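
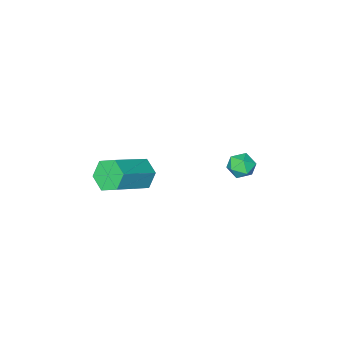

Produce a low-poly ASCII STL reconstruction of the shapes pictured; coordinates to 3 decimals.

solid 
facet normal -0.860 -0.081 -0.503
outer loop
vertex 1.663 1.255 -2.438
vertex 1.25 1.187 -1.721
vertex 1.377 1.935 -2.058
endloop
endfacet
facet normal 0.376 0.568 -0.732
outer loop
vertex 1.663 1.255 -2.438
vertex 1.377 1.935 -2.058
vertex 3.444 1.42 -1.395
endloop
endfacet
facet normal 0.376 0.567 -0.733
outer loop
vertex 3.444 1.42 -1.395
vertex 1.377 1.935 -2.058
vertex 3.158 2.101 -1.015
endloop
endfacet
facet normal 0.860 0.080 0.505
outer loop
vertex 3.444 1.42 -1.395
vertex 3.158 2.101 -1.015
vertex 3.03 1.353 -0.679
endloop
endfacet
facet normal -0.860 -0.081 -0.503
outer loop
vertex 1.377 1.935 -2.058
vertex 1.25 1.187 -1.721
vertex 0.964 1.868 -1.341
endloop
endfacet
facet normal -0.110 0.994 0.030
outer loop
vertex 1.377 1.935 -2.058
vertex 0.964 1.868 -1.341
vertex 3.158 2.101 -1.015
endloop
endfacet
facet normal -0.110 0.993 0.031
outer loop
vertex 3.158 2.101 -1.015
vertex 0.964 1.868 -1.341
vertex 2.745 2.033 -0.299
endloop
endfacet
facet normal 0.860 0.079 0.504
outer loop
vertex 3.158 2.101 -1.015
vertex 2.745 2.033 -0.299
vertex 3.03 1.353 -0.679
endloop
endfacet
facet normal -0.860 -0.080 -0.505
outer loop
vertex 0.964 1.868 -1.341
vertex 1.25 1.187 -1.721
vertex 0.836 1.12 -1.005
endloop
endfacet
facet normal -0.486 0.426 0.763
outer loop
vertex 0.964 1.868 -1.341
vertex 0.836 1.12 -1.005
vertex 2.745 2.033 -0.299
endloop
endfacet
facet normal -0.486 0.427 0.763
outer loop
vertex 2.745 2.033 -0.299
vertex 0.836 1.12 -1.005
vertex 2.617 1.285 0.038
endloop
endfacet
facet normal 0.861 0.079 0.503
outer loop
vertex 2.745 2.033 -0.299
vertex 2.617 1.285 0.038
vertex 3.03 1.353 -0.679
endloop
endfacet
facet normal -0.860 -0.080 -0.505
outer loop
vertex 0.836 1.12 -1.005
vertex 1.25 1.187 -1.721
vertex 1.122 0.439 -1.385
endloop
endfacet
facet normal -0.377 -0.567 0.733
outer loop
vertex 0.836 1.12 -1.005
vertex 1.122 0.439 -1.385
vertex 2.617 1.285 0.038
endloop
endfacet
facet normal -0.376 -0.567 0.732
outer loop
vertex 2.617 1.285 0.038
vertex 1.122 0.439 -1.385
vertex 2.903 0.605 -0.342
endloop
endfacet
facet normal 0.860 0.081 0.503
outer loop
vertex 2.617 1.285 0.038
vertex 2.903 0.605 -0.342
vertex 3.03 1.353 -0.679
endloop
endfacet
facet normal -0.860 -0.079 -0.504
outer loop
vertex 1.122 0.439 -1.385
vertex 1.25 1.187 -1.721
vertex 1.535 0.507 -2.101
endloop
endfacet
facet normal 0.111 -0.993 -0.031
outer loop
vertex 1.122 0.439 -1.385
vertex 1.535 0.507 -2.101
vertex 2.903 0.605 -0.342
endloop
endfacet
facet normal 0.109 -0.994 -0.030
outer loop
vertex 2.903 0.605 -0.342
vertex 1.535 0.507 -2.101
vertex 3.316 0.672 -1.059
endloop
endfacet
facet normal 0.860 0.081 0.503
outer loop
vertex 2.903 0.605 -0.342
vertex 3.316 0.672 -1.059
vertex 3.03 1.353 -0.679
endloop
endfacet
facet normal -0.861 -0.079 -0.503
outer loop
vertex 1.535 0.507 -2.101
vertex 1.25 1.187 -1.721
vertex 1.663 1.255 -2.438
endloop
endfacet
facet normal 0.486 -0.427 -0.763
outer loop
vertex 1.535 0.507 -2.101
vertex 1.663 1.255 -2.438
vertex 3.316 0.672 -1.059
endloop
endfacet
facet normal 0.486 -0.426 -0.763
outer loop
vertex 3.316 0.672 -1.059
vertex 1.663 1.255 -2.438
vertex 3.444 1.42 -1.395
endloop
endfacet
facet normal 0.860 0.080 0.505
outer loop
vertex 3.316 0.672 -1.059
vertex 3.444 1.42 -1.395
vertex 3.03 1.353 -0.679
endloop
endfacet
facet normal -0.048 0.863 0.502
outer loop
vertex -2.687 3.462 -2.375
vertex -3.338 3.301 -2.16
vertex -2.781 3.107 -1.774
endloop
endfacet
facet normal 0.625 0.626 0.467
outer loop
vertex -2.687 3.462 -2.375
vertex -2.781 3.107 -1.774
vertex -2.265 2.921 -2.215
endloop
endfacet
facet normal 0.800 0.558 -0.221
outer loop
vertex -2.687 3.462 -2.375
vertex -2.265 2.921 -2.215
vertex -2.502 3.0 -2.873
endloop
endfacet
facet normal 0.235 0.755 -0.613
outer loop
vertex -2.687 3.462 -2.375
vertex -2.502 3.0 -2.873
vertex -3.165 3.234 -2.839
endloop
endfacet
facet normal -0.288 0.943 -0.166
outer loop
vertex -2.687 3.462 -2.375
vertex -3.165 3.234 -2.839
vertex -3.338 3.301 -2.16
endloop
endfacet
facet normal 0.645 -0.023 0.764
outer loop
vertex -2.265 2.921 -2.215
vertex -2.781 3.107 -1.774
vertex -2.655 2.426 -1.901
endloop
endfacet
facet normal -0.443 0.361 0.821
outer loop
vertex -2.781 3.107 -1.774
vertex -3.338 3.301 -2.16
vertex -3.318 2.66 -1.867
endloop
endfacet
facet normal -0.832 0.490 -0.260
outer loop
vertex -3.338 3.301 -2.16
vertex -3.165 3.234 -2.839
vertex -3.555 2.739 -2.525
endloop
endfacet
facet normal 0.015 0.186 -0.982
outer loop
vertex -3.165 3.234 -2.839
vertex -2.502 3.0 -2.873
vertex -3.039 2.553 -2.966
endloop
endfacet
facet normal 0.928 -0.131 -0.350
outer loop
vertex -2.502 3.0 -2.873
vertex -2.265 2.921 -2.215
vertex -2.482 2.359 -2.58
endloop
endfacet
facet normal -0.235 -0.755 0.613
outer loop
vertex -3.133 2.198 -2.365
vertex -2.655 2.426 -1.901
vertex -3.318 2.66 -1.867
endloop
endfacet
facet normal -0.800 -0.558 0.221
outer loop
vertex -3.133 2.198 -2.365
vertex -3.318 2.66 -1.867
vertex -3.555 2.739 -2.525
endloop
endfacet
facet normal -0.625 -0.626 -0.467
outer loop
vertex -3.133 2.198 -2.365
vertex -3.555 2.739 -2.525
vertex -3.039 2.553 -2.966
endloop
endfacet
facet normal 0.048 -0.863 -0.502
outer loop
vertex -3.133 2.198 -2.365
vertex -3.039 2.553 -2.966
vertex -2.482 2.359 -2.58
endloop
endfacet
facet normal 0.288 -0.943 0.166
outer loop
vertex -3.133 2.198 -2.365
vertex -2.482 2.359 -2.58
vertex -2.655 2.426 -1.901
endloop
endfacet
facet normal -0.015 -0.186 0.982
outer loop
vertex -3.318 2.66 -1.867
vertex -2.655 2.426 -1.901
vertex -2.781 3.107 -1.774
endloop
endfacet
facet normal -0.928 0.131 0.350
outer loop
vertex -3.555 2.739 -2.525
vertex -3.318 2.66 -1.867
vertex -3.338 3.301 -2.16
endloop
endfacet
facet normal -0.645 0.023 -0.764
outer loop
vertex -3.039 2.553 -2.966
vertex -3.555 2.739 -2.525
vertex -3.165 3.234 -2.839
endloop
endfacet
facet normal 0.443 -0.361 -0.821
outer loop
vertex -2.482 2.359 -2.58
vertex -3.039 2.553 -2.966
vertex -2.502 3.0 -2.873
endloop
endfacet
facet normal 0.832 -0.490 0.260
outer loop
vertex -2.655 2.426 -1.901
vertex -2.482 2.359 -2.58
vertex -2.265 2.921 -2.215
endloop
endfacet

endsolid


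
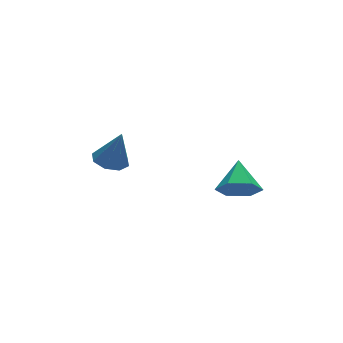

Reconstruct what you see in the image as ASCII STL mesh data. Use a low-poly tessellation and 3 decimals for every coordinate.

solid 
facet normal -0.238 0.159 -0.958
outer loop
vertex -1.098 1.734 0.615
vertex -1.827 1.684 0.788
vertex -1.326 2.242 0.756
endloop
endfacet
facet normal 0.907 0.337 0.252
outer loop
vertex -1.098 1.734 0.615
vertex -1.326 2.242 0.756
vertex -1.453 1.436 2.292
endloop
endfacet
facet normal -0.238 0.158 -0.958
outer loop
vertex -1.326 2.242 0.756
vertex -1.827 1.684 0.788
vertex -1.847 2.423 0.915
endloop
endfacet
facet normal 0.412 0.792 0.450
outer loop
vertex -1.326 2.242 0.756
vertex -1.847 2.423 0.915
vertex -1.453 1.436 2.292
endloop
endfacet
facet normal -0.236 0.158 -0.959
outer loop
vertex -1.847 2.423 0.915
vertex -1.827 1.684 0.788
vertex -2.356 2.172 0.999
endloop
endfacet
facet normal -0.267 0.746 0.611
outer loop
vertex -1.847 2.423 0.915
vertex -2.356 2.172 0.999
vertex -1.453 1.436 2.292
endloop
endfacet
facet normal -0.237 0.157 -0.959
outer loop
vertex -2.356 2.172 0.999
vertex -1.827 1.684 0.788
vertex -2.555 1.635 0.96
endloop
endfacet
facet normal -0.734 0.225 0.641
outer loop
vertex -2.356 2.172 0.999
vertex -2.555 1.635 0.96
vertex -1.453 1.436 2.292
endloop
endfacet
facet normal -0.237 0.158 -0.959
outer loop
vertex -2.555 1.635 0.96
vertex -1.827 1.684 0.788
vertex -2.327 1.127 0.82
endloop
endfacet
facet normal -0.715 -0.465 0.522
outer loop
vertex -2.555 1.635 0.96
vertex -2.327 1.127 0.82
vertex -1.453 1.436 2.292
endloop
endfacet
facet normal -0.237 0.158 -0.958
outer loop
vertex -2.327 1.127 0.82
vertex -1.827 1.684 0.788
vertex -1.806 0.945 0.661
endloop
endfacet
facet normal -0.222 -0.919 0.325
outer loop
vertex -2.327 1.127 0.82
vertex -1.806 0.945 0.661
vertex -1.453 1.436 2.292
endloop
endfacet
facet normal -0.238 0.158 -0.958
outer loop
vertex -1.806 0.945 0.661
vertex -1.827 1.684 0.788
vertex -1.297 1.197 0.576
endloop
endfacet
facet normal 0.460 -0.873 0.163
outer loop
vertex -1.806 0.945 0.661
vertex -1.297 1.197 0.576
vertex -1.453 1.436 2.292
endloop
endfacet
facet normal -0.238 0.158 -0.958
outer loop
vertex -1.297 1.197 0.576
vertex -1.827 1.684 0.788
vertex -1.098 1.734 0.615
endloop
endfacet
facet normal 0.926 -0.353 0.133
outer loop
vertex -1.297 1.197 0.576
vertex -1.098 1.734 0.615
vertex -1.453 1.436 2.292
endloop
endfacet
facet normal -0.392 -0.753 -0.528
outer loop
vertex 3.602 0.533 -2.405
vertex 2.994 0.361 -1.709
vertex 2.765 0.961 -2.395
endloop
endfacet
facet normal 0.390 0.775 -0.497
outer loop
vertex 3.602 0.533 -2.405
vertex 2.765 0.961 -2.395
vertex 3.586 1.499 -0.911
endloop
endfacet
facet normal -0.392 -0.753 -0.528
outer loop
vertex 2.765 0.961 -2.395
vertex 2.994 0.361 -1.709
vertex 2.157 0.79 -1.699
endloop
endfacet
facet normal -0.390 0.914 -0.116
outer loop
vertex 2.765 0.961 -2.395
vertex 2.157 0.79 -1.699
vertex 3.586 1.499 -0.911
endloop
endfacet
facet normal -0.393 -0.754 -0.527
outer loop
vertex 2.157 0.79 -1.699
vertex 2.994 0.361 -1.709
vertex 2.386 0.19 -1.012
endloop
endfacet
facet normal -0.595 0.497 0.632
outer loop
vertex 2.157 0.79 -1.699
vertex 2.386 0.19 -1.012
vertex 3.586 1.499 -0.911
endloop
endfacet
facet normal -0.393 -0.754 -0.527
outer loop
vertex 2.386 0.19 -1.012
vertex 2.994 0.361 -1.709
vertex 3.223 -0.239 -1.022
endloop
endfacet
facet normal -0.019 -0.060 0.998
outer loop
vertex 2.386 0.19 -1.012
vertex 3.223 -0.239 -1.022
vertex 3.586 1.499 -0.911
endloop
endfacet
facet normal -0.391 -0.754 -0.528
outer loop
vertex 3.223 -0.239 -1.022
vertex 2.994 0.361 -1.709
vertex 3.831 -0.067 -1.718
endloop
endfacet
facet normal 0.762 -0.199 0.617
outer loop
vertex 3.223 -0.239 -1.022
vertex 3.831 -0.067 -1.718
vertex 3.586 1.499 -0.911
endloop
endfacet
facet normal -0.391 -0.754 -0.528
outer loop
vertex 3.831 -0.067 -1.718
vertex 2.994 0.361 -1.709
vertex 3.602 0.533 -2.405
endloop
endfacet
facet normal 0.967 0.219 -0.131
outer loop
vertex 3.831 -0.067 -1.718
vertex 3.602 0.533 -2.405
vertex 3.586 1.499 -0.911
endloop
endfacet

endsolid


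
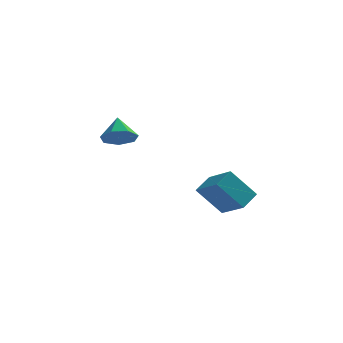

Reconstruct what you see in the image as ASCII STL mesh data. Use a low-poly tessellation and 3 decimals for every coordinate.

solid 
facet normal 0.127 -0.709 -0.694
outer loop
vertex -1.743 1.658 0.009
vertex -2.262 2.214 -0.654
vertex -1.268 2.215 -0.473
endloop
endfacet
facet normal 0.651 0.097 0.753
outer loop
vertex -1.743 1.658 0.009
vertex -1.268 2.215 -0.473
vertex -2.458 3.306 0.414
endloop
endfacet
facet normal 0.127 -0.709 -0.694
outer loop
vertex -1.268 2.215 -0.473
vertex -2.262 2.214 -0.654
vertex -1.542 2.772 -1.092
endloop
endfacet
facet normal 0.746 0.625 0.232
outer loop
vertex -1.268 2.215 -0.473
vertex -1.542 2.772 -1.092
vertex -2.458 3.306 0.414
endloop
endfacet
facet normal 0.127 -0.709 -0.694
outer loop
vertex -1.542 2.772 -1.092
vertex -2.262 2.214 -0.654
vertex -2.358 2.909 -1.381
endloop
endfacet
facet normal 0.230 0.953 -0.198
outer loop
vertex -1.542 2.772 -1.092
vertex -2.358 2.909 -1.381
vertex -2.458 3.306 0.414
endloop
endfacet
facet normal 0.127 -0.709 -0.694
outer loop
vertex -2.358 2.909 -1.381
vertex -2.262 2.214 -0.654
vertex -3.102 2.523 -1.123
endloop
endfacet
facet normal -0.507 0.835 -0.213
outer loop
vertex -2.358 2.909 -1.381
vertex -3.102 2.523 -1.123
vertex -2.458 3.306 0.414
endloop
endfacet
facet normal 0.127 -0.708 -0.694
outer loop
vertex -3.102 2.523 -1.123
vertex -2.262 2.214 -0.654
vertex -3.213 1.904 -0.512
endloop
endfacet
facet normal -0.912 0.360 0.199
outer loop
vertex -3.102 2.523 -1.123
vertex -3.213 1.904 -0.512
vertex -2.458 3.306 0.414
endloop
endfacet
facet normal 0.127 -0.709 -0.694
outer loop
vertex -3.213 1.904 -0.512
vertex -2.262 2.214 -0.654
vertex -2.608 1.519 -0.008
endloop
endfacet
facet normal -0.678 -0.115 0.726
outer loop
vertex -3.213 1.904 -0.512
vertex -2.608 1.519 -0.008
vertex -2.458 3.306 0.414
endloop
endfacet
facet normal 0.128 -0.709 -0.694
outer loop
vertex -2.608 1.519 -0.008
vertex -2.262 2.214 -0.654
vertex -1.743 1.658 0.009
endloop
endfacet
facet normal 0.018 -0.231 0.973
outer loop
vertex -2.608 1.519 -0.008
vertex -1.743 1.658 0.009
vertex -2.458 3.306 0.414
endloop
endfacet
facet normal -0.491 -0.749 -0.445
outer loop
vertex 3.065 -4.969 -1.151
vertex 1.999 -3.765 -2.003
vertex 4.323 -4.909 -2.64
endloop
endfacet
facet normal 0.586 -0.661 0.468
outer loop
vertex 4.921 -3.995 -2.097
vertex 3.065 -4.969 -1.151
vertex 4.323 -4.909 -2.64
endloop
endfacet
facet normal -0.491 -0.749 -0.445
outer loop
vertex 4.323 -4.909 -2.64
vertex 1.999 -3.765 -2.003
vertex 3.257 -3.705 -3.492
endloop
endfacet
facet normal 0.645 0.031 -0.763
outer loop
vertex 3.257 -3.705 -3.492
vertex 4.921 -3.995 -2.097
vertex 4.323 -4.909 -2.64
endloop
endfacet
facet normal -0.645 -0.031 0.763
outer loop
vertex 3.065 -4.969 -1.151
vertex 2.597 -2.851 -1.46
vertex 1.999 -3.765 -2.003
endloop
endfacet
facet normal 0.586 -0.661 0.468
outer loop
vertex 3.663 -4.055 -0.608
vertex 3.065 -4.969 -1.151
vertex 4.921 -3.995 -2.097
endloop
endfacet
facet normal -0.645 -0.031 0.763
outer loop
vertex 3.663 -4.055 -0.608
vertex 2.597 -2.851 -1.46
vertex 3.065 -4.969 -1.151
endloop
endfacet
facet normal -0.586 0.661 -0.468
outer loop
vertex 1.999 -3.765 -2.003
vertex 2.597 -2.851 -1.46
vertex 3.257 -3.705 -3.492
endloop
endfacet
facet normal 0.645 0.031 -0.763
outer loop
vertex 3.855 -2.791 -2.949
vertex 4.921 -3.995 -2.097
vertex 3.257 -3.705 -3.492
endloop
endfacet
facet normal -0.586 0.661 -0.468
outer loop
vertex 3.257 -3.705 -3.492
vertex 2.597 -2.851 -1.46
vertex 3.855 -2.791 -2.949
endloop
endfacet
facet normal 0.491 0.749 0.445
outer loop
vertex 3.855 -2.791 -2.949
vertex 3.663 -4.055 -0.608
vertex 4.921 -3.995 -2.097
endloop
endfacet
facet normal 0.491 0.749 0.445
outer loop
vertex 2.597 -2.851 -1.46
vertex 3.663 -4.055 -0.608
vertex 3.855 -2.791 -2.949
endloop
endfacet

endsolid


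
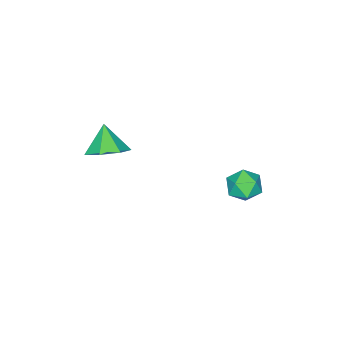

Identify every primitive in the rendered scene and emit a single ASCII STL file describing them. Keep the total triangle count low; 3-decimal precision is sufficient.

solid 
facet normal 0.408 0.471 -0.782
outer loop
vertex 3.128 -0.323 2.553
vertex 2.339 0.129 2.413
vertex 3.056 0.374 2.935
endloop
endfacet
facet normal 0.538 -0.362 0.761
outer loop
vertex 3.128 -0.323 2.553
vertex 3.056 0.374 2.935
vertex 1.821 -0.469 3.407
endloop
endfacet
facet normal 0.408 0.472 -0.782
outer loop
vertex 3.056 0.374 2.935
vertex 2.339 0.129 2.413
vertex 2.444 0.887 2.925
endloop
endfacet
facet normal 0.193 0.249 0.949
outer loop
vertex 3.056 0.374 2.935
vertex 2.444 0.887 2.925
vertex 1.821 -0.469 3.407
endloop
endfacet
facet normal 0.408 0.471 -0.782
outer loop
vertex 2.444 0.887 2.925
vertex 2.339 0.129 2.413
vertex 1.753 0.829 2.529
endloop
endfacet
facet normal -0.466 0.479 0.744
outer loop
vertex 2.444 0.887 2.925
vertex 1.753 0.829 2.529
vertex 1.821 -0.469 3.407
endloop
endfacet
facet normal 0.407 0.471 -0.783
outer loop
vertex 1.753 0.829 2.529
vertex 2.339 0.129 2.413
vertex 1.503 0.244 2.047
endloop
endfacet
facet normal -0.941 0.154 0.301
outer loop
vertex 1.753 0.829 2.529
vertex 1.503 0.244 2.047
vertex 1.821 -0.469 3.407
endloop
endfacet
facet normal 0.407 0.472 -0.782
outer loop
vertex 1.503 0.244 2.047
vertex 2.339 0.129 2.413
vertex 1.883 -0.427 1.84
endloop
endfacet
facet normal -0.875 -0.481 -0.048
outer loop
vertex 1.503 0.244 2.047
vertex 1.883 -0.427 1.84
vertex 1.821 -0.469 3.407
endloop
endfacet
facet normal 0.408 0.471 -0.782
outer loop
vertex 1.883 -0.427 1.84
vertex 2.339 0.129 2.413
vertex 2.606 -0.68 2.065
endloop
endfacet
facet normal -0.319 -0.947 -0.038
outer loop
vertex 1.883 -0.427 1.84
vertex 2.606 -0.68 2.065
vertex 1.821 -0.469 3.407
endloop
endfacet
facet normal 0.409 0.471 -0.782
outer loop
vertex 2.606 -0.68 2.065
vertex 2.339 0.129 2.413
vertex 3.128 -0.323 2.553
endloop
endfacet
facet normal 0.310 -0.894 0.322
outer loop
vertex 2.606 -0.68 2.065
vertex 3.128 -0.323 2.553
vertex 1.821 -0.469 3.407
endloop
endfacet
facet normal -0.517 0.797 0.312
outer loop
vertex -2.926 3.636 -2.125
vertex -3.393 3.145 -1.644
vertex -2.695 3.48 -1.343
endloop
endfacet
facet normal 0.153 0.977 0.150
outer loop
vertex -2.926 3.636 -2.125
vertex -2.695 3.48 -1.343
vertex -2.129 3.484 -1.95
endloop
endfacet
facet normal 0.270 0.802 -0.533
outer loop
vertex -2.926 3.636 -2.125
vertex -2.129 3.484 -1.95
vertex -2.476 3.151 -2.627
endloop
endfacet
facet normal -0.329 0.514 -0.792
outer loop
vertex -2.926 3.636 -2.125
vertex -2.476 3.151 -2.627
vertex -3.258 2.942 -2.438
endloop
endfacet
facet normal -0.816 0.512 -0.270
outer loop
vertex -2.926 3.636 -2.125
vertex -3.258 2.942 -2.438
vertex -3.393 3.145 -1.644
endloop
endfacet
facet normal 0.591 0.585 0.555
outer loop
vertex -2.129 3.484 -1.95
vertex -2.695 3.48 -1.343
vertex -2.102 2.898 -1.362
endloop
endfacet
facet normal -0.494 0.294 0.818
outer loop
vertex -2.695 3.48 -1.343
vertex -3.393 3.145 -1.644
vertex -2.884 2.689 -1.173
endloop
endfacet
facet normal -0.978 -0.169 -0.123
outer loop
vertex -3.393 3.145 -1.644
vertex -3.258 2.942 -2.438
vertex -3.231 2.356 -1.85
endloop
endfacet
facet normal -0.191 -0.163 -0.968
outer loop
vertex -3.258 2.942 -2.438
vertex -2.476 3.151 -2.627
vertex -2.665 2.36 -2.457
endloop
endfacet
facet normal 0.779 0.303 -0.549
outer loop
vertex -2.476 3.151 -2.627
vertex -2.129 3.484 -1.95
vertex -1.967 2.695 -2.156
endloop
endfacet
facet normal 0.329 -0.514 0.792
outer loop
vertex -2.434 2.204 -1.675
vertex -2.102 2.898 -1.362
vertex -2.884 2.689 -1.173
endloop
endfacet
facet normal -0.270 -0.802 0.533
outer loop
vertex -2.434 2.204 -1.675
vertex -2.884 2.689 -1.173
vertex -3.231 2.356 -1.85
endloop
endfacet
facet normal -0.153 -0.977 -0.150
outer loop
vertex -2.434 2.204 -1.675
vertex -3.231 2.356 -1.85
vertex -2.665 2.36 -2.457
endloop
endfacet
facet normal 0.517 -0.797 -0.312
outer loop
vertex -2.434 2.204 -1.675
vertex -2.665 2.36 -2.457
vertex -1.967 2.695 -2.156
endloop
endfacet
facet normal 0.816 -0.512 0.270
outer loop
vertex -2.434 2.204 -1.675
vertex -1.967 2.695 -2.156
vertex -2.102 2.898 -1.362
endloop
endfacet
facet normal 0.191 0.163 0.968
outer loop
vertex -2.884 2.689 -1.173
vertex -2.102 2.898 -1.362
vertex -2.695 3.48 -1.343
endloop
endfacet
facet normal -0.779 -0.303 0.549
outer loop
vertex -3.231 2.356 -1.85
vertex -2.884 2.689 -1.173
vertex -3.393 3.145 -1.644
endloop
endfacet
facet normal -0.591 -0.585 -0.555
outer loop
vertex -2.665 2.36 -2.457
vertex -3.231 2.356 -1.85
vertex -3.258 2.942 -2.438
endloop
endfacet
facet normal 0.494 -0.294 -0.818
outer loop
vertex -1.967 2.695 -2.156
vertex -2.665 2.36 -2.457
vertex -2.476 3.151 -2.627
endloop
endfacet
facet normal 0.978 0.169 0.123
outer loop
vertex -2.102 2.898 -1.362
vertex -1.967 2.695 -2.156
vertex -2.129 3.484 -1.95
endloop
endfacet

endsolid


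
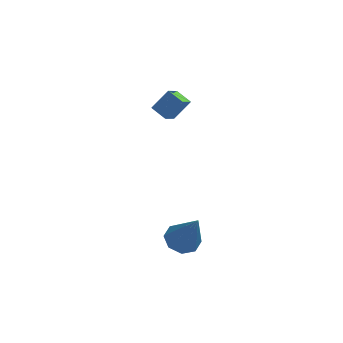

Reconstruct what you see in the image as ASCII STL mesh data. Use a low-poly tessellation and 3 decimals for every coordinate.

solid 
facet normal -0.305 0.370 -0.878
outer loop
vertex -0.64 -3.584 -4.596
vertex -1.179 -3.131 -4.218
vertex -0.418 -3.035 -4.442
endloop
endfacet
facet normal 0.932 -0.348 -0.102
outer loop
vertex -0.64 -3.584 -4.596
vertex -0.418 -3.035 -4.442
vertex -0.521 -3.929 -2.322
endloop
endfacet
facet normal -0.305 0.369 -0.878
outer loop
vertex -0.418 -3.035 -4.442
vertex -1.179 -3.131 -4.218
vertex -0.641 -2.542 -4.157
endloop
endfacet
facet normal 0.931 0.318 0.179
outer loop
vertex -0.418 -3.035 -4.442
vertex -0.641 -2.542 -4.157
vertex -0.521 -3.929 -2.322
endloop
endfacet
facet normal -0.305 0.369 -0.878
outer loop
vertex -0.641 -2.542 -4.157
vertex -1.179 -3.131 -4.218
vertex -1.18 -2.393 -3.907
endloop
endfacet
facet normal 0.443 0.729 0.522
outer loop
vertex -0.641 -2.542 -4.157
vertex -1.18 -2.393 -3.907
vertex -0.521 -3.929 -2.322
endloop
endfacet
facet normal -0.305 0.369 -0.878
outer loop
vertex -1.18 -2.393 -3.907
vertex -1.179 -3.131 -4.218
vertex -1.719 -2.677 -3.839
endloop
endfacet
facet normal -0.247 0.643 0.725
outer loop
vertex -1.18 -2.393 -3.907
vertex -1.719 -2.677 -3.839
vertex -0.521 -3.929 -2.322
endloop
endfacet
facet normal -0.305 0.370 -0.878
outer loop
vertex -1.719 -2.677 -3.839
vertex -1.179 -3.131 -4.218
vertex -1.941 -3.226 -3.993
endloop
endfacet
facet normal -0.734 0.109 0.670
outer loop
vertex -1.719 -2.677 -3.839
vertex -1.941 -3.226 -3.993
vertex -0.521 -3.929 -2.322
endloop
endfacet
facet normal -0.305 0.370 -0.877
outer loop
vertex -1.941 -3.226 -3.993
vertex -1.179 -3.131 -4.218
vertex -1.717 -3.719 -4.279
endloop
endfacet
facet normal -0.733 -0.558 0.388
outer loop
vertex -1.941 -3.226 -3.993
vertex -1.717 -3.719 -4.279
vertex -0.521 -3.929 -2.322
endloop
endfacet
facet normal -0.305 0.370 -0.878
outer loop
vertex -1.717 -3.719 -4.279
vertex -1.179 -3.131 -4.218
vertex -1.178 -3.868 -4.529
endloop
endfacet
facet normal -0.246 -0.968 0.046
outer loop
vertex -1.717 -3.719 -4.279
vertex -1.178 -3.868 -4.529
vertex -0.521 -3.929 -2.322
endloop
endfacet
facet normal -0.305 0.370 -0.878
outer loop
vertex -1.178 -3.868 -4.529
vertex -1.179 -3.131 -4.218
vertex -0.64 -3.584 -4.596
endloop
endfacet
facet normal 0.446 -0.881 -0.157
outer loop
vertex -1.178 -3.868 -4.529
vertex -0.64 -3.584 -4.596
vertex -0.521 -3.929 -2.322
endloop
endfacet
facet normal -0.724 0.589 0.360
outer loop
vertex -2.054 2.281 0.908
vertex -1.729 2.996 0.392
vertex -2.747 1.964 0.033
endloop
endfacet
facet normal -0.346 -0.761 0.549
outer loop
vertex -2.131 1.464 -0.272
vertex -2.054 2.281 0.908
vertex -2.747 1.964 0.033
endloop
endfacet
facet normal -0.724 0.589 0.360
outer loop
vertex -2.747 1.964 0.033
vertex -1.729 2.996 0.392
vertex -2.421 2.68 -0.483
endloop
endfacet
facet normal -0.596 -0.273 -0.755
outer loop
vertex -2.421 2.68 -0.483
vertex -2.131 1.464 -0.272
vertex -2.747 1.964 0.033
endloop
endfacet
facet normal 0.596 0.274 0.755
outer loop
vertex -2.054 2.281 0.908
vertex -1.113 2.496 0.087
vertex -1.729 2.996 0.392
endloop
endfacet
facet normal -0.347 -0.760 0.549
outer loop
vertex -1.439 1.78 0.603
vertex -2.054 2.281 0.908
vertex -2.131 1.464 -0.272
endloop
endfacet
facet normal 0.596 0.273 0.755
outer loop
vertex -1.439 1.78 0.603
vertex -1.113 2.496 0.087
vertex -2.054 2.281 0.908
endloop
endfacet
facet normal 0.346 0.761 -0.549
outer loop
vertex -1.729 2.996 0.392
vertex -1.113 2.496 0.087
vertex -2.421 2.68 -0.483
endloop
endfacet
facet normal -0.597 -0.273 -0.754
outer loop
vertex -1.806 2.179 -0.788
vertex -2.131 1.464 -0.272
vertex -2.421 2.68 -0.483
endloop
endfacet
facet normal 0.347 0.760 -0.550
outer loop
vertex -2.421 2.68 -0.483
vertex -1.113 2.496 0.087
vertex -1.806 2.179 -0.788
endloop
endfacet
facet normal 0.724 -0.589 -0.360
outer loop
vertex -1.806 2.179 -0.788
vertex -1.439 1.78 0.603
vertex -2.131 1.464 -0.272
endloop
endfacet
facet normal 0.724 -0.589 -0.360
outer loop
vertex -1.113 2.496 0.087
vertex -1.439 1.78 0.603
vertex -1.806 2.179 -0.788
endloop
endfacet

endsolid


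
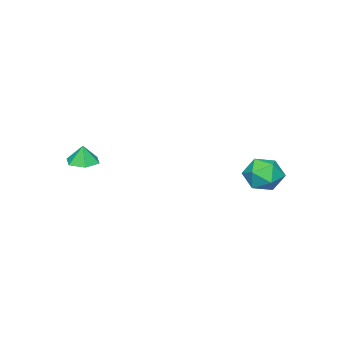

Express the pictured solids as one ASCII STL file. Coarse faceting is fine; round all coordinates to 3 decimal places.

solid 
facet normal -0.269 0.069 0.961
outer loop
vertex -3.612 3.464 -1.833
vertex -4.59 2.914 -2.067
vertex -3.658 2.321 -1.764
endloop
endfacet
facet normal 0.440 0.036 0.897
outer loop
vertex -3.612 3.464 -1.833
vertex -3.658 2.321 -1.764
vertex -2.745 2.83 -2.233
endloop
endfacet
facet normal 0.651 0.582 0.488
outer loop
vertex -3.612 3.464 -1.833
vertex -2.745 2.83 -2.233
vertex -3.113 3.739 -2.827
endloop
endfacet
facet normal 0.070 0.952 0.299
outer loop
vertex -3.612 3.464 -1.833
vertex -3.113 3.739 -2.827
vertex -4.253 3.791 -2.725
endloop
endfacet
facet normal -0.498 0.635 0.591
outer loop
vertex -3.612 3.464 -1.833
vertex -4.253 3.791 -2.725
vertex -4.59 2.914 -2.067
endloop
endfacet
facet normal 0.604 -0.569 0.558
outer loop
vertex -2.745 2.83 -2.233
vertex -3.658 2.321 -1.764
vertex -3.187 1.889 -2.715
endloop
endfacet
facet normal -0.544 -0.518 0.660
outer loop
vertex -3.658 2.321 -1.764
vertex -4.59 2.914 -2.067
vertex -4.327 1.941 -2.613
endloop
endfacet
facet normal -0.915 0.398 0.062
outer loop
vertex -4.59 2.914 -2.067
vertex -4.253 3.791 -2.725
vertex -4.695 2.85 -3.207
endloop
endfacet
facet normal 0.005 0.911 -0.412
outer loop
vertex -4.253 3.791 -2.725
vertex -3.113 3.739 -2.827
vertex -3.782 3.359 -3.676
endloop
endfacet
facet normal 0.944 0.314 -0.105
outer loop
vertex -3.113 3.739 -2.827
vertex -2.745 2.83 -2.233
vertex -2.85 2.766 -3.373
endloop
endfacet
facet normal -0.070 -0.952 -0.299
outer loop
vertex -3.828 2.216 -3.607
vertex -3.187 1.889 -2.715
vertex -4.327 1.941 -2.613
endloop
endfacet
facet normal -0.651 -0.582 -0.488
outer loop
vertex -3.828 2.216 -3.607
vertex -4.327 1.941 -2.613
vertex -4.695 2.85 -3.207
endloop
endfacet
facet normal -0.440 -0.036 -0.897
outer loop
vertex -3.828 2.216 -3.607
vertex -4.695 2.85 -3.207
vertex -3.782 3.359 -3.676
endloop
endfacet
facet normal 0.269 -0.069 -0.961
outer loop
vertex -3.828 2.216 -3.607
vertex -3.782 3.359 -3.676
vertex -2.85 2.766 -3.373
endloop
endfacet
facet normal 0.498 -0.635 -0.591
outer loop
vertex -3.828 2.216 -3.607
vertex -2.85 2.766 -3.373
vertex -3.187 1.889 -2.715
endloop
endfacet
facet normal -0.005 -0.911 0.412
outer loop
vertex -4.327 1.941 -2.613
vertex -3.187 1.889 -2.715
vertex -3.658 2.321 -1.764
endloop
endfacet
facet normal -0.944 -0.314 0.105
outer loop
vertex -4.695 2.85 -3.207
vertex -4.327 1.941 -2.613
vertex -4.59 2.914 -2.067
endloop
endfacet
facet normal -0.604 0.569 -0.558
outer loop
vertex -3.782 3.359 -3.676
vertex -4.695 2.85 -3.207
vertex -4.253 3.791 -2.725
endloop
endfacet
facet normal 0.544 0.518 -0.660
outer loop
vertex -2.85 2.766 -3.373
vertex -3.782 3.359 -3.676
vertex -3.113 3.739 -2.827
endloop
endfacet
facet normal 0.915 -0.398 -0.062
outer loop
vertex -3.187 1.889 -2.715
vertex -2.85 2.766 -3.373
vertex -2.745 2.83 -2.233
endloop
endfacet
facet normal -0.041 -0.044 -0.998
outer loop
vertex 3.51 -3.55 -1.276
vertex 2.668 -3.374 -1.249
vertex 3.241 -2.734 -1.301
endloop
endfacet
facet normal 0.800 0.280 0.531
outer loop
vertex 3.51 -3.55 -1.276
vertex 3.241 -2.734 -1.301
vertex 2.712 -3.326 -0.191
endloop
endfacet
facet normal -0.041 -0.044 -0.998
outer loop
vertex 3.241 -2.734 -1.301
vertex 2.668 -3.374 -1.249
vertex 2.399 -2.557 -1.274
endloop
endfacet
facet normal 0.191 0.826 0.531
outer loop
vertex 3.241 -2.734 -1.301
vertex 2.399 -2.557 -1.274
vertex 2.712 -3.326 -0.191
endloop
endfacet
facet normal -0.041 -0.044 -0.998
outer loop
vertex 2.399 -2.557 -1.274
vertex 2.668 -3.374 -1.249
vertex 1.827 -3.197 -1.222
endloop
endfacet
facet normal -0.586 0.571 0.575
outer loop
vertex 2.399 -2.557 -1.274
vertex 1.827 -3.197 -1.222
vertex 2.712 -3.326 -0.191
endloop
endfacet
facet normal -0.041 -0.044 -0.998
outer loop
vertex 1.827 -3.197 -1.222
vertex 2.668 -3.374 -1.249
vertex 2.096 -4.013 -1.197
endloop
endfacet
facet normal -0.753 -0.229 0.617
outer loop
vertex 1.827 -3.197 -1.222
vertex 2.096 -4.013 -1.197
vertex 2.712 -3.326 -0.191
endloop
endfacet
facet normal -0.041 -0.044 -0.998
outer loop
vertex 2.096 -4.013 -1.197
vertex 2.668 -3.374 -1.249
vertex 2.937 -4.19 -1.224
endloop
endfacet
facet normal -0.143 -0.774 0.616
outer loop
vertex 2.096 -4.013 -1.197
vertex 2.937 -4.19 -1.224
vertex 2.712 -3.326 -0.191
endloop
endfacet
facet normal -0.041 -0.044 -0.998
outer loop
vertex 2.937 -4.19 -1.224
vertex 2.668 -3.374 -1.249
vertex 3.51 -3.55 -1.276
endloop
endfacet
facet normal 0.633 -0.520 0.573
outer loop
vertex 2.937 -4.19 -1.224
vertex 3.51 -3.55 -1.276
vertex 2.712 -3.326 -0.191
endloop
endfacet

endsolid


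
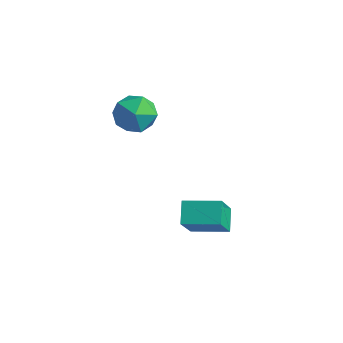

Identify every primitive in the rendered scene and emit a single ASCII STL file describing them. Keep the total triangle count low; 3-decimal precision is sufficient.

solid 
facet normal -0.816 -0.561 -0.141
outer loop
vertex 0.819 -3.377 -2.795
vertex 0.286 -2.189 -4.443
vertex 1.443 -4.102 -3.52
endloop
endfacet
facet normal 0.254 -0.566 0.784
outer loop
vertex 2.854 -3.131 -3.277
vertex 0.819 -3.377 -2.795
vertex 1.443 -4.102 -3.52
endloop
endfacet
facet normal -0.816 -0.561 -0.140
outer loop
vertex 1.443 -4.102 -3.52
vertex 0.286 -2.189 -4.443
vertex 0.91 -2.915 -5.168
endloop
endfacet
facet normal 0.520 -0.604 -0.604
outer loop
vertex 0.91 -2.915 -5.168
vertex 2.854 -3.131 -3.277
vertex 1.443 -4.102 -3.52
endloop
endfacet
facet normal -0.520 0.604 0.604
outer loop
vertex 0.819 -3.377 -2.795
vertex 1.697 -1.218 -4.2
vertex 0.286 -2.189 -4.443
endloop
endfacet
facet normal 0.254 -0.565 0.785
outer loop
vertex 2.23 -2.405 -2.552
vertex 0.819 -3.377 -2.795
vertex 2.854 -3.131 -3.277
endloop
endfacet
facet normal -0.520 0.604 0.603
outer loop
vertex 2.23 -2.405 -2.552
vertex 1.697 -1.218 -4.2
vertex 0.819 -3.377 -2.795
endloop
endfacet
facet normal -0.254 0.565 -0.785
outer loop
vertex 0.286 -2.189 -4.443
vertex 1.697 -1.218 -4.2
vertex 0.91 -2.915 -5.168
endloop
endfacet
facet normal 0.520 -0.604 -0.604
outer loop
vertex 2.321 -1.943 -4.925
vertex 2.854 -3.131 -3.277
vertex 0.91 -2.915 -5.168
endloop
endfacet
facet normal -0.254 0.566 -0.785
outer loop
vertex 0.91 -2.915 -5.168
vertex 1.697 -1.218 -4.2
vertex 2.321 -1.943 -4.925
endloop
endfacet
facet normal 0.816 0.561 0.140
outer loop
vertex 2.321 -1.943 -4.925
vertex 2.23 -2.405 -2.552
vertex 2.854 -3.131 -3.277
endloop
endfacet
facet normal 0.816 0.561 0.141
outer loop
vertex 1.697 -1.218 -4.2
vertex 2.23 -2.405 -2.552
vertex 2.321 -1.943 -4.925
endloop
endfacet
facet normal -0.547 0.837 -0.020
outer loop
vertex -2.926 -2.429 0.367
vertex -3.147 -2.547 1.474
vertex -2.236 -1.959 1.136
endloop
endfacet
facet normal -0.024 0.863 -0.505
outer loop
vertex -2.926 -2.429 0.367
vertex -2.236 -1.959 1.136
vertex -1.8 -2.48 0.226
endloop
endfacet
facet normal -0.105 0.307 -0.946
outer loop
vertex -2.926 -2.429 0.367
vertex -1.8 -2.48 0.226
vertex -2.442 -3.39 0.002
endloop
endfacet
facet normal -0.677 -0.062 -0.734
outer loop
vertex -2.926 -2.429 0.367
vertex -2.442 -3.39 0.002
vertex -3.274 -3.431 0.773
endloop
endfacet
facet normal -0.951 0.265 -0.162
outer loop
vertex -2.926 -2.429 0.367
vertex -3.274 -3.431 0.773
vertex -3.147 -2.547 1.474
endloop
endfacet
facet normal 0.598 0.785 -0.163
outer loop
vertex -1.8 -2.48 0.226
vertex -2.236 -1.959 1.136
vertex -1.326 -2.629 1.247
endloop
endfacet
facet normal -0.249 0.743 0.621
outer loop
vertex -2.236 -1.959 1.136
vertex -3.147 -2.547 1.474
vertex -2.158 -2.67 2.018
endloop
endfacet
facet normal -0.902 -0.181 0.392
outer loop
vertex -3.147 -2.547 1.474
vertex -3.274 -3.431 0.773
vertex -2.8 -3.58 1.794
endloop
endfacet
facet normal -0.459 -0.711 -0.533
outer loop
vertex -3.274 -3.431 0.773
vertex -2.442 -3.39 0.002
vertex -2.364 -4.101 0.884
endloop
endfacet
facet normal 0.468 -0.114 -0.876
outer loop
vertex -2.442 -3.39 0.002
vertex -1.8 -2.48 0.226
vertex -1.453 -3.513 0.546
endloop
endfacet
facet normal 0.677 0.062 0.734
outer loop
vertex -1.674 -3.631 1.653
vertex -1.326 -2.629 1.247
vertex -2.158 -2.67 2.018
endloop
endfacet
facet normal 0.105 -0.307 0.946
outer loop
vertex -1.674 -3.631 1.653
vertex -2.158 -2.67 2.018
vertex -2.8 -3.58 1.794
endloop
endfacet
facet normal 0.024 -0.863 0.505
outer loop
vertex -1.674 -3.631 1.653
vertex -2.8 -3.58 1.794
vertex -2.364 -4.101 0.884
endloop
endfacet
facet normal 0.547 -0.837 0.020
outer loop
vertex -1.674 -3.631 1.653
vertex -2.364 -4.101 0.884
vertex -1.453 -3.513 0.546
endloop
endfacet
facet normal 0.951 -0.265 0.162
outer loop
vertex -1.674 -3.631 1.653
vertex -1.453 -3.513 0.546
vertex -1.326 -2.629 1.247
endloop
endfacet
facet normal 0.459 0.711 0.533
outer loop
vertex -2.158 -2.67 2.018
vertex -1.326 -2.629 1.247
vertex -2.236 -1.959 1.136
endloop
endfacet
facet normal -0.468 0.114 0.876
outer loop
vertex -2.8 -3.58 1.794
vertex -2.158 -2.67 2.018
vertex -3.147 -2.547 1.474
endloop
endfacet
facet normal -0.598 -0.785 0.163
outer loop
vertex -2.364 -4.101 0.884
vertex -2.8 -3.58 1.794
vertex -3.274 -3.431 0.773
endloop
endfacet
facet normal 0.249 -0.743 -0.621
outer loop
vertex -1.453 -3.513 0.546
vertex -2.364 -4.101 0.884
vertex -2.442 -3.39 0.002
endloop
endfacet
facet normal 0.902 0.181 -0.392
outer loop
vertex -1.326 -2.629 1.247
vertex -1.453 -3.513 0.546
vertex -1.8 -2.48 0.226
endloop
endfacet

endsolid


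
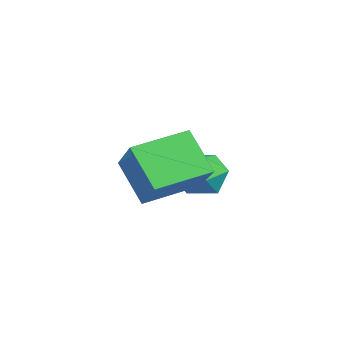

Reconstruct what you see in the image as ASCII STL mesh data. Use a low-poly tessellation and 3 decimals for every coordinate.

solid 
facet normal -0.547 -0.364 0.753
outer loop
vertex 2.774 -2.554 -0.466
vertex 2.05 -0.556 -0.026
vertex 1.117 -2.858 -1.817
endloop
endfacet
facet normal 0.334 -0.921 -0.202
outer loop
vertex 2.19 -2.144 -3.294
vertex 2.774 -2.554 -0.466
vertex 1.117 -2.858 -1.817
endloop
endfacet
facet normal -0.548 -0.364 0.753
outer loop
vertex 1.117 -2.858 -1.817
vertex 2.05 -0.556 -0.026
vertex 0.392 -0.86 -1.378
endloop
endfacet
facet normal -0.767 -0.141 -0.626
outer loop
vertex 0.392 -0.86 -1.378
vertex 2.19 -2.144 -3.294
vertex 1.117 -2.858 -1.817
endloop
endfacet
facet normal 0.768 0.140 0.625
outer loop
vertex 2.774 -2.554 -0.466
vertex 3.123 0.158 -1.503
vertex 2.05 -0.556 -0.026
endloop
endfacet
facet normal 0.334 -0.921 -0.202
outer loop
vertex 3.848 -1.84 -1.942
vertex 2.774 -2.554 -0.466
vertex 2.19 -2.144 -3.294
endloop
endfacet
facet normal 0.767 0.141 0.626
outer loop
vertex 3.848 -1.84 -1.942
vertex 3.123 0.158 -1.503
vertex 2.774 -2.554 -0.466
endloop
endfacet
facet normal -0.334 0.921 0.202
outer loop
vertex 2.05 -0.556 -0.026
vertex 3.123 0.158 -1.503
vertex 0.392 -0.86 -1.378
endloop
endfacet
facet normal -0.767 -0.140 -0.626
outer loop
vertex 1.466 -0.146 -2.854
vertex 2.19 -2.144 -3.294
vertex 0.392 -0.86 -1.378
endloop
endfacet
facet normal -0.334 0.921 0.202
outer loop
vertex 0.392 -0.86 -1.378
vertex 3.123 0.158 -1.503
vertex 1.466 -0.146 -2.854
endloop
endfacet
facet normal 0.548 0.364 -0.753
outer loop
vertex 1.466 -0.146 -2.854
vertex 3.848 -1.84 -1.942
vertex 2.19 -2.144 -3.294
endloop
endfacet
facet normal 0.547 0.364 -0.753
outer loop
vertex 3.123 0.158 -1.503
vertex 3.848 -1.84 -1.942
vertex 1.466 -0.146 -2.854
endloop
endfacet
facet normal -0.784 -0.606 0.135
outer loop
vertex -1.793 0.079 -3.328
vertex -1.153 -0.789 -3.506
vertex -1.278 -0.401 -2.491
endloop
endfacet
facet normal -0.854 -0.009 0.520
outer loop
vertex -1.793 0.079 -3.328
vertex -1.278 -0.401 -2.491
vertex -1.326 0.689 -2.55
endloop
endfacet
facet normal -0.835 0.546 0.073
outer loop
vertex -1.793 0.079 -3.328
vertex -1.326 0.689 -2.55
vertex -1.23 0.976 -3.601
endloop
endfacet
facet normal -0.753 0.293 -0.589
outer loop
vertex -1.793 0.079 -3.328
vertex -1.23 0.976 -3.601
vertex -1.124 0.062 -4.192
endloop
endfacet
facet normal -0.722 -0.419 -0.551
outer loop
vertex -1.793 0.079 -3.328
vertex -1.124 0.062 -4.192
vertex -1.153 -0.789 -3.506
endloop
endfacet
facet normal -0.290 0.039 0.956
outer loop
vertex -1.326 0.689 -2.55
vertex -1.278 -0.401 -2.491
vertex -0.396 0.198 -2.248
endloop
endfacet
facet normal -0.178 -0.926 0.332
outer loop
vertex -1.278 -0.401 -2.491
vertex -1.153 -0.789 -3.506
vertex -0.29 -0.716 -2.839
endloop
endfacet
facet normal -0.077 -0.624 -0.778
outer loop
vertex -1.153 -0.789 -3.506
vertex -1.124 0.062 -4.192
vertex -0.194 -0.429 -3.89
endloop
endfacet
facet normal -0.127 0.528 -0.840
outer loop
vertex -1.124 0.062 -4.192
vertex -1.23 0.976 -3.601
vertex -0.242 0.661 -3.949
endloop
endfacet
facet normal -0.259 0.938 0.232
outer loop
vertex -1.23 0.976 -3.601
vertex -1.326 0.689 -2.55
vertex -0.367 1.049 -2.934
endloop
endfacet
facet normal 0.753 -0.293 0.589
outer loop
vertex 0.273 0.181 -3.112
vertex -0.396 0.198 -2.248
vertex -0.29 -0.716 -2.839
endloop
endfacet
facet normal 0.835 -0.546 -0.073
outer loop
vertex 0.273 0.181 -3.112
vertex -0.29 -0.716 -2.839
vertex -0.194 -0.429 -3.89
endloop
endfacet
facet normal 0.854 0.009 -0.520
outer loop
vertex 0.273 0.181 -3.112
vertex -0.194 -0.429 -3.89
vertex -0.242 0.661 -3.949
endloop
endfacet
facet normal 0.784 0.606 -0.135
outer loop
vertex 0.273 0.181 -3.112
vertex -0.242 0.661 -3.949
vertex -0.367 1.049 -2.934
endloop
endfacet
facet normal 0.722 0.419 0.551
outer loop
vertex 0.273 0.181 -3.112
vertex -0.367 1.049 -2.934
vertex -0.396 0.198 -2.248
endloop
endfacet
facet normal 0.127 -0.528 0.840
outer loop
vertex -0.29 -0.716 -2.839
vertex -0.396 0.198 -2.248
vertex -1.278 -0.401 -2.491
endloop
endfacet
facet normal 0.259 -0.938 -0.232
outer loop
vertex -0.194 -0.429 -3.89
vertex -0.29 -0.716 -2.839
vertex -1.153 -0.789 -3.506
endloop
endfacet
facet normal 0.290 -0.039 -0.956
outer loop
vertex -0.242 0.661 -3.949
vertex -0.194 -0.429 -3.89
vertex -1.124 0.062 -4.192
endloop
endfacet
facet normal 0.178 0.926 -0.332
outer loop
vertex -0.367 1.049 -2.934
vertex -0.242 0.661 -3.949
vertex -1.23 0.976 -3.601
endloop
endfacet
facet normal 0.077 0.624 0.778
outer loop
vertex -0.396 0.198 -2.248
vertex -0.367 1.049 -2.934
vertex -1.326 0.689 -2.55
endloop
endfacet

endsolid


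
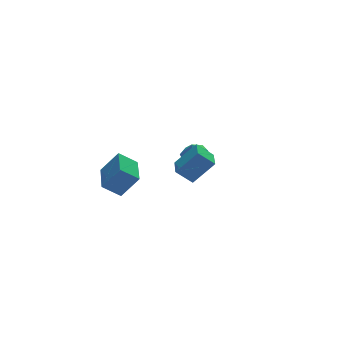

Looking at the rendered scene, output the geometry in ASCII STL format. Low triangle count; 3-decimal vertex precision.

solid 
facet normal -0.513 0.322 -0.796
outer loop
vertex -4.835 1.736 -3.467
vertex -4.193 3.469 -3.18
vertex -4.025 1.536 -4.07
endloop
endfacet
facet normal -0.343 -0.927 -0.154
outer loop
vertex -3.347 1.111 -3.02
vertex -4.835 1.736 -3.467
vertex -4.025 1.536 -4.07
endloop
endfacet
facet normal -0.513 0.322 -0.796
outer loop
vertex -4.025 1.536 -4.07
vertex -4.193 3.469 -3.18
vertex -3.383 3.269 -3.783
endloop
endfacet
facet normal 0.786 -0.194 -0.586
outer loop
vertex -3.383 3.269 -3.783
vertex -3.347 1.111 -3.02
vertex -4.025 1.536 -4.07
endloop
endfacet
facet normal -0.786 0.194 0.586
outer loop
vertex -4.835 1.736 -3.467
vertex -3.515 3.044 -2.13
vertex -4.193 3.469 -3.18
endloop
endfacet
facet normal -0.343 -0.927 -0.154
outer loop
vertex -4.157 1.311 -2.417
vertex -4.835 1.736 -3.467
vertex -3.347 1.111 -3.02
endloop
endfacet
facet normal -0.786 0.194 0.586
outer loop
vertex -4.157 1.311 -2.417
vertex -3.515 3.044 -2.13
vertex -4.835 1.736 -3.467
endloop
endfacet
facet normal 0.343 0.927 0.154
outer loop
vertex -4.193 3.469 -3.18
vertex -3.515 3.044 -2.13
vertex -3.383 3.269 -3.783
endloop
endfacet
facet normal 0.786 -0.194 -0.586
outer loop
vertex -2.705 2.844 -2.733
vertex -3.347 1.111 -3.02
vertex -3.383 3.269 -3.783
endloop
endfacet
facet normal 0.343 0.927 0.154
outer loop
vertex -3.383 3.269 -3.783
vertex -3.515 3.044 -2.13
vertex -2.705 2.844 -2.733
endloop
endfacet
facet normal 0.513 -0.322 0.796
outer loop
vertex -2.705 2.844 -2.733
vertex -4.157 1.311 -2.417
vertex -3.347 1.111 -3.02
endloop
endfacet
facet normal 0.513 -0.322 0.796
outer loop
vertex -3.515 3.044 -2.13
vertex -4.157 1.311 -2.417
vertex -2.705 2.844 -2.733
endloop
endfacet
facet normal -0.617 0.423 0.664
outer loop
vertex -0.384 2.892 -2.216
vertex -0.907 2.348 -2.356
vertex -0.384 2.245 -1.804
endloop
endfacet
facet normal 0.063 0.536 0.842
outer loop
vertex -0.384 2.892 -2.216
vertex -0.384 2.245 -1.804
vertex 0.279 2.545 -2.045
endloop
endfacet
facet normal 0.380 0.875 0.300
outer loop
vertex -0.384 2.892 -2.216
vertex 0.279 2.545 -2.045
vertex 0.167 2.835 -2.748
endloop
endfacet
facet normal -0.106 0.971 -0.214
outer loop
vertex -0.384 2.892 -2.216
vertex 0.167 2.835 -2.748
vertex -0.566 2.713 -2.94
endloop
endfacet
facet normal -0.722 0.692 0.011
outer loop
vertex -0.384 2.892 -2.216
vertex -0.566 2.713 -2.94
vertex -0.907 2.348 -2.356
endloop
endfacet
facet normal 0.379 -0.099 0.920
outer loop
vertex 0.279 2.545 -2.045
vertex -0.384 2.245 -1.804
vertex 0.166 1.787 -2.08
endloop
endfacet
facet normal -0.722 -0.282 0.632
outer loop
vertex -0.384 2.245 -1.804
vertex -0.907 2.348 -2.356
vertex -0.567 1.665 -2.272
endloop
endfacet
facet normal -0.892 0.153 -0.425
outer loop
vertex -0.907 2.348 -2.356
vertex -0.566 2.713 -2.94
vertex -0.679 1.955 -2.975
endloop
endfacet
facet normal 0.106 0.604 -0.790
outer loop
vertex -0.566 2.713 -2.94
vertex 0.167 2.835 -2.748
vertex -0.016 2.255 -3.216
endloop
endfacet
facet normal 0.892 0.449 0.043
outer loop
vertex 0.167 2.835 -2.748
vertex 0.279 2.545 -2.045
vertex 0.507 2.152 -2.664
endloop
endfacet
facet normal 0.106 -0.971 0.214
outer loop
vertex -0.016 1.608 -2.804
vertex 0.166 1.787 -2.08
vertex -0.567 1.665 -2.272
endloop
endfacet
facet normal -0.380 -0.875 -0.300
outer loop
vertex -0.016 1.608 -2.804
vertex -0.567 1.665 -2.272
vertex -0.679 1.955 -2.975
endloop
endfacet
facet normal -0.063 -0.536 -0.842
outer loop
vertex -0.016 1.608 -2.804
vertex -0.679 1.955 -2.975
vertex -0.016 2.255 -3.216
endloop
endfacet
facet normal 0.617 -0.423 -0.664
outer loop
vertex -0.016 1.608 -2.804
vertex -0.016 2.255 -3.216
vertex 0.507 2.152 -2.664
endloop
endfacet
facet normal 0.722 -0.692 -0.011
outer loop
vertex -0.016 1.608 -2.804
vertex 0.507 2.152 -2.664
vertex 0.166 1.787 -2.08
endloop
endfacet
facet normal -0.106 -0.604 0.790
outer loop
vertex -0.567 1.665 -2.272
vertex 0.166 1.787 -2.08
vertex -0.384 2.245 -1.804
endloop
endfacet
facet normal -0.892 -0.449 -0.043
outer loop
vertex -0.679 1.955 -2.975
vertex -0.567 1.665 -2.272
vertex -0.907 2.348 -2.356
endloop
endfacet
facet normal -0.379 0.099 -0.920
outer loop
vertex -0.016 2.255 -3.216
vertex -0.679 1.955 -2.975
vertex -0.566 2.713 -2.94
endloop
endfacet
facet normal 0.722 0.282 -0.632
outer loop
vertex 0.507 2.152 -2.664
vertex -0.016 2.255 -3.216
vertex 0.167 2.835 -2.748
endloop
endfacet
facet normal 0.892 -0.153 0.425
outer loop
vertex 0.166 1.787 -2.08
vertex 0.507 2.152 -2.664
vertex 0.279 2.545 -2.045
endloop
endfacet
facet normal -0.603 0.255 -0.756
outer loop
vertex -3.495 -2.991 -1.127
vertex -2.982 -1.753 -1.119
vertex -2.844 -3.257 -1.736
endloop
endfacet
facet normal -0.383 -0.924 -0.006
outer loop
vertex -2.018 -3.607 -0.701
vertex -3.495 -2.991 -1.127
vertex -2.844 -3.257 -1.736
endloop
endfacet
facet normal -0.603 0.255 -0.756
outer loop
vertex -2.844 -3.257 -1.736
vertex -2.982 -1.753 -1.119
vertex -2.331 -2.02 -1.728
endloop
endfacet
facet normal 0.700 -0.286 -0.655
outer loop
vertex -2.331 -2.02 -1.728
vertex -2.018 -3.607 -0.701
vertex -2.844 -3.257 -1.736
endloop
endfacet
facet normal -0.700 0.286 0.655
outer loop
vertex -3.495 -2.991 -1.127
vertex -2.156 -2.103 -0.084
vertex -2.982 -1.753 -1.119
endloop
endfacet
facet normal -0.384 -0.923 -0.005
outer loop
vertex -2.669 -3.34 -0.092
vertex -3.495 -2.991 -1.127
vertex -2.018 -3.607 -0.701
endloop
endfacet
facet normal -0.700 0.286 0.655
outer loop
vertex -2.669 -3.34 -0.092
vertex -2.156 -2.103 -0.084
vertex -3.495 -2.991 -1.127
endloop
endfacet
facet normal 0.384 0.923 0.006
outer loop
vertex -2.982 -1.753 -1.119
vertex -2.156 -2.103 -0.084
vertex -2.331 -2.02 -1.728
endloop
endfacet
facet normal 0.700 -0.286 -0.655
outer loop
vertex -1.505 -2.369 -0.693
vertex -2.018 -3.607 -0.701
vertex -2.331 -2.02 -1.728
endloop
endfacet
facet normal 0.383 0.924 0.006
outer loop
vertex -2.331 -2.02 -1.728
vertex -2.156 -2.103 -0.084
vertex -1.505 -2.369 -0.693
endloop
endfacet
facet normal 0.603 -0.255 0.756
outer loop
vertex -1.505 -2.369 -0.693
vertex -2.669 -3.34 -0.092
vertex -2.018 -3.607 -0.701
endloop
endfacet
facet normal 0.603 -0.255 0.756
outer loop
vertex -2.156 -2.103 -0.084
vertex -2.669 -3.34 -0.092
vertex -1.505 -2.369 -0.693
endloop
endfacet

endsolid


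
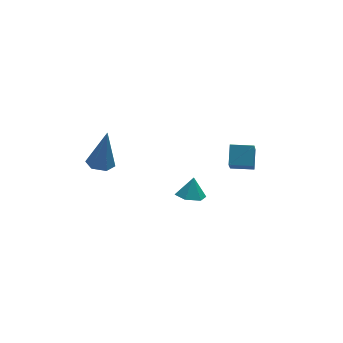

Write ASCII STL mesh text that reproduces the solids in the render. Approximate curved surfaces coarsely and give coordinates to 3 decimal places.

solid 
facet normal -0.906 0.423 -0.012
outer loop
vertex 1.888 -3.487 -0.154
vertex 2.267 -2.654 0.591
vertex 2.426 -2.378 -1.666
endloop
endfacet
facet normal -0.321 -0.706 -0.632
outer loop
vertex 3.513 -2.886 -1.651
vertex 1.888 -3.487 -0.154
vertex 2.426 -2.378 -1.666
endloop
endfacet
facet normal -0.906 0.423 -0.012
outer loop
vertex 2.426 -2.378 -1.666
vertex 2.267 -2.654 0.591
vertex 2.805 -1.546 -0.92
endloop
endfacet
facet normal 0.276 0.569 -0.775
outer loop
vertex 2.805 -1.546 -0.92
vertex 3.513 -2.886 -1.651
vertex 2.426 -2.378 -1.666
endloop
endfacet
facet normal -0.276 -0.568 0.775
outer loop
vertex 1.888 -3.487 -0.154
vertex 3.354 -3.162 0.606
vertex 2.267 -2.654 0.591
endloop
endfacet
facet normal -0.321 -0.706 -0.632
outer loop
vertex 2.975 -3.994 -0.14
vertex 1.888 -3.487 -0.154
vertex 3.513 -2.886 -1.651
endloop
endfacet
facet normal -0.275 -0.569 0.775
outer loop
vertex 2.975 -3.994 -0.14
vertex 3.354 -3.162 0.606
vertex 1.888 -3.487 -0.154
endloop
endfacet
facet normal 0.321 0.706 0.632
outer loop
vertex 2.267 -2.654 0.591
vertex 3.354 -3.162 0.606
vertex 2.805 -1.546 -0.92
endloop
endfacet
facet normal 0.275 0.568 -0.775
outer loop
vertex 3.892 -2.053 -0.906
vertex 3.513 -2.886 -1.651
vertex 2.805 -1.546 -0.92
endloop
endfacet
facet normal 0.321 0.706 0.632
outer loop
vertex 2.805 -1.546 -0.92
vertex 3.354 -3.162 0.606
vertex 3.892 -2.053 -0.906
endloop
endfacet
facet normal 0.906 -0.423 0.012
outer loop
vertex 3.892 -2.053 -0.906
vertex 2.975 -3.994 -0.14
vertex 3.513 -2.886 -1.651
endloop
endfacet
facet normal 0.906 -0.423 0.012
outer loop
vertex 3.354 -3.162 0.606
vertex 2.975 -3.994 -0.14
vertex 3.892 -2.053 -0.906
endloop
endfacet
facet normal -0.236 -0.142 -0.961
outer loop
vertex -3.048 -0.796 -1.094
vertex -3.714 -0.473 -0.978
vertex -3.126 -0.056 -1.184
endloop
endfacet
facet normal 0.993 0.110 0.040
outer loop
vertex -3.048 -0.796 -1.094
vertex -3.126 -0.056 -1.184
vertex -3.206 -0.167 1.098
endloop
endfacet
facet normal -0.236 -0.142 -0.961
outer loop
vertex -3.126 -0.056 -1.184
vertex -3.714 -0.473 -0.978
vertex -3.792 0.268 -1.068
endloop
endfacet
facet normal 0.445 0.894 0.059
outer loop
vertex -3.126 -0.056 -1.184
vertex -3.792 0.268 -1.068
vertex -3.206 -0.167 1.098
endloop
endfacet
facet normal -0.235 -0.142 -0.962
outer loop
vertex -3.792 0.268 -1.068
vertex -3.714 -0.473 -0.978
vertex -4.381 -0.149 -0.863
endloop
endfacet
facet normal -0.481 0.825 0.296
outer loop
vertex -3.792 0.268 -1.068
vertex -4.381 -0.149 -0.863
vertex -3.206 -0.167 1.098
endloop
endfacet
facet normal -0.235 -0.142 -0.962
outer loop
vertex -4.381 -0.149 -0.863
vertex -3.714 -0.473 -0.978
vertex -4.303 -0.889 -0.773
endloop
endfacet
facet normal -0.858 -0.028 0.514
outer loop
vertex -4.381 -0.149 -0.863
vertex -4.303 -0.889 -0.773
vertex -3.206 -0.167 1.098
endloop
endfacet
facet normal -0.235 -0.140 -0.962
outer loop
vertex -4.303 -0.889 -0.773
vertex -3.714 -0.473 -0.978
vertex -3.636 -1.213 -0.889
endloop
endfacet
facet normal -0.309 -0.813 0.495
outer loop
vertex -4.303 -0.889 -0.773
vertex -3.636 -1.213 -0.889
vertex -3.206 -0.167 1.098
endloop
endfacet
facet normal -0.236 -0.140 -0.962
outer loop
vertex -3.636 -1.213 -0.889
vertex -3.714 -0.473 -0.978
vertex -3.048 -0.796 -1.094
endloop
endfacet
facet normal 0.617 -0.743 0.258
outer loop
vertex -3.636 -1.213 -0.889
vertex -3.048 -0.796 -1.094
vertex -3.206 -0.167 1.098
endloop
endfacet
facet normal -0.283 -0.343 -0.896
outer loop
vertex 0.739 -2.059 -3.331
vertex 0.251 -2.584 -2.976
vertex -0.017 -1.855 -3.17
endloop
endfacet
facet normal 0.284 0.950 0.131
outer loop
vertex 0.739 -2.059 -3.331
vertex -0.017 -1.855 -3.17
vertex 0.569 -2.196 -1.964
endloop
endfacet
facet normal -0.282 -0.342 -0.896
outer loop
vertex -0.017 -1.855 -3.17
vertex 0.251 -2.584 -2.976
vertex -0.506 -2.38 -2.816
endloop
endfacet
facet normal -0.484 0.752 0.448
outer loop
vertex -0.017 -1.855 -3.17
vertex -0.506 -2.38 -2.816
vertex 0.569 -2.196 -1.964
endloop
endfacet
facet normal -0.282 -0.343 -0.896
outer loop
vertex -0.506 -2.38 -2.816
vertex 0.251 -2.584 -2.976
vertex -0.238 -3.108 -2.622
endloop
endfacet
facet normal -0.619 -0.019 0.785
outer loop
vertex -0.506 -2.38 -2.816
vertex -0.238 -3.108 -2.622
vertex 0.569 -2.196 -1.964
endloop
endfacet
facet normal -0.282 -0.343 -0.896
outer loop
vertex -0.238 -3.108 -2.622
vertex 0.251 -2.584 -2.976
vertex 0.519 -3.312 -2.782
endloop
endfacet
facet normal 0.011 -0.591 0.806
outer loop
vertex -0.238 -3.108 -2.622
vertex 0.519 -3.312 -2.782
vertex 0.569 -2.196 -1.964
endloop
endfacet
facet normal -0.282 -0.343 -0.896
outer loop
vertex 0.519 -3.312 -2.782
vertex 0.251 -2.584 -2.976
vertex 1.008 -2.787 -3.137
endloop
endfacet
facet normal 0.778 -0.394 0.490
outer loop
vertex 0.519 -3.312 -2.782
vertex 1.008 -2.787 -3.137
vertex 0.569 -2.196 -1.964
endloop
endfacet
facet normal -0.283 -0.343 -0.896
outer loop
vertex 1.008 -2.787 -3.137
vertex 0.251 -2.584 -2.976
vertex 0.739 -2.059 -3.331
endloop
endfacet
facet normal 0.913 0.378 0.151
outer loop
vertex 1.008 -2.787 -3.137
vertex 0.739 -2.059 -3.331
vertex 0.569 -2.196 -1.964
endloop
endfacet

endsolid


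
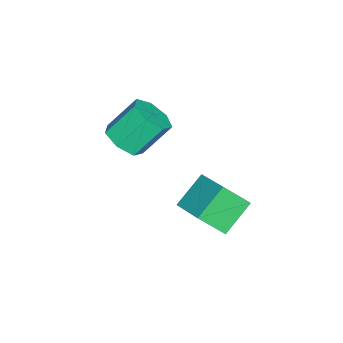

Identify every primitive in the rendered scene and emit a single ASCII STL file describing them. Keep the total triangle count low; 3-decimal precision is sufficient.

solid 
facet normal -0.712 0.378 0.592
outer loop
vertex -0.353 -0.254 -2.4
vertex 0.636 0.721 -1.833
vertex -0.651 0.557 -3.275
endloop
endfacet
facet normal -0.660 -0.650 -0.378
outer loop
vertex 0.324 0.039 -4.087
vertex -0.353 -0.254 -2.4
vertex -0.651 0.557 -3.275
endloop
endfacet
facet normal -0.712 0.378 0.592
outer loop
vertex -0.651 0.557 -3.275
vertex 0.636 0.721 -1.833
vertex 0.338 1.532 -2.709
endloop
endfacet
facet normal -0.243 0.659 -0.712
outer loop
vertex 0.338 1.532 -2.709
vertex 0.324 0.039 -4.087
vertex -0.651 0.557 -3.275
endloop
endfacet
facet normal 0.242 -0.660 0.712
outer loop
vertex -0.353 -0.254 -2.4
vertex 1.611 0.203 -2.645
vertex 0.636 0.721 -1.833
endloop
endfacet
facet normal -0.659 -0.650 -0.378
outer loop
vertex 0.622 -0.772 -3.211
vertex -0.353 -0.254 -2.4
vertex 0.324 0.039 -4.087
endloop
endfacet
facet normal 0.242 -0.659 0.712
outer loop
vertex 0.622 -0.772 -3.211
vertex 1.611 0.203 -2.645
vertex -0.353 -0.254 -2.4
endloop
endfacet
facet normal 0.660 0.650 0.377
outer loop
vertex 0.636 0.721 -1.833
vertex 1.611 0.203 -2.645
vertex 0.338 1.532 -2.709
endloop
endfacet
facet normal -0.242 0.659 -0.712
outer loop
vertex 1.313 1.014 -3.52
vertex 0.324 0.039 -4.087
vertex 0.338 1.532 -2.709
endloop
endfacet
facet normal 0.659 0.650 0.378
outer loop
vertex 0.338 1.532 -2.709
vertex 1.611 0.203 -2.645
vertex 1.313 1.014 -3.52
endloop
endfacet
facet normal 0.712 -0.378 -0.592
outer loop
vertex 1.313 1.014 -3.52
vertex 0.622 -0.772 -3.211
vertex 0.324 0.039 -4.087
endloop
endfacet
facet normal 0.712 -0.378 -0.592
outer loop
vertex 1.611 0.203 -2.645
vertex 0.622 -0.772 -3.211
vertex 1.313 1.014 -3.52
endloop
endfacet
facet normal 0.368 -0.552 -0.748
outer loop
vertex -0.586 -2.569 -2.293
vertex -1.177 -3.098 -2.193
vertex -1.162 -2.451 -2.663
endloop
endfacet
facet normal 0.421 0.817 -0.395
outer loop
vertex -0.586 -2.569 -2.293
vertex -1.162 -2.451 -2.663
vertex -1.132 -1.752 -1.186
endloop
endfacet
facet normal 0.422 0.816 -0.395
outer loop
vertex -1.132 -1.752 -1.186
vertex -1.162 -2.451 -2.663
vertex -1.707 -1.634 -1.557
endloop
endfacet
facet normal -0.369 0.552 0.748
outer loop
vertex -1.132 -1.752 -1.186
vertex -1.707 -1.634 -1.557
vertex -1.723 -2.282 -1.087
endloop
endfacet
facet normal 0.369 -0.552 -0.748
outer loop
vertex -1.162 -2.451 -2.663
vertex -1.177 -3.098 -2.193
vertex -1.749 -2.821 -2.68
endloop
endfacet
facet normal -0.385 0.641 -0.664
outer loop
vertex -1.162 -2.451 -2.663
vertex -1.749 -2.821 -2.68
vertex -1.707 -1.634 -1.557
endloop
endfacet
facet normal -0.386 0.641 -0.663
outer loop
vertex -1.707 -1.634 -1.557
vertex -1.749 -2.821 -2.68
vertex -2.294 -2.004 -1.573
endloop
endfacet
facet normal -0.368 0.552 0.748
outer loop
vertex -1.707 -1.634 -1.557
vertex -2.294 -2.004 -1.573
vertex -1.723 -2.282 -1.087
endloop
endfacet
facet normal 0.370 -0.552 -0.748
outer loop
vertex -1.749 -2.821 -2.68
vertex -1.177 -3.098 -2.193
vertex -1.905 -3.4 -2.33
endloop
endfacet
facet normal -0.902 -0.018 -0.431
outer loop
vertex -1.749 -2.821 -2.68
vertex -1.905 -3.4 -2.33
vertex -2.294 -2.004 -1.573
endloop
endfacet
facet normal -0.902 -0.017 -0.432
outer loop
vertex -2.294 -2.004 -1.573
vertex -1.905 -3.4 -2.33
vertex -2.451 -2.583 -1.223
endloop
endfacet
facet normal -0.368 0.552 0.748
outer loop
vertex -2.294 -2.004 -1.573
vertex -2.451 -2.583 -1.223
vertex -1.723 -2.282 -1.087
endloop
endfacet
facet normal 0.370 -0.552 -0.748
outer loop
vertex -1.905 -3.4 -2.33
vertex -1.177 -3.098 -2.193
vertex -1.514 -3.752 -1.877
endloop
endfacet
facet normal -0.739 -0.662 0.124
outer loop
vertex -1.905 -3.4 -2.33
vertex -1.514 -3.752 -1.877
vertex -2.451 -2.583 -1.223
endloop
endfacet
facet normal -0.739 -0.662 0.125
outer loop
vertex -2.451 -2.583 -1.223
vertex -1.514 -3.752 -1.877
vertex -2.059 -2.935 -0.77
endloop
endfacet
facet normal -0.368 0.552 0.748
outer loop
vertex -2.451 -2.583 -1.223
vertex -2.059 -2.935 -0.77
vertex -1.723 -2.282 -1.087
endloop
endfacet
facet normal 0.369 -0.552 -0.748
outer loop
vertex -1.514 -3.752 -1.877
vertex -1.177 -3.098 -2.193
vertex -0.869 -3.611 -1.663
endloop
endfacet
facet normal -0.018 -0.809 0.588
outer loop
vertex -1.514 -3.752 -1.877
vertex -0.869 -3.611 -1.663
vertex -2.059 -2.935 -0.77
endloop
endfacet
facet normal -0.018 -0.809 0.588
outer loop
vertex -2.059 -2.935 -0.77
vertex -0.869 -3.611 -1.663
vertex -1.414 -2.794 -0.556
endloop
endfacet
facet normal -0.369 0.553 0.747
outer loop
vertex -2.059 -2.935 -0.77
vertex -1.414 -2.794 -0.556
vertex -1.723 -2.282 -1.087
endloop
endfacet
facet normal 0.368 -0.552 -0.748
outer loop
vertex -0.869 -3.611 -1.663
vertex -1.177 -3.098 -2.193
vertex -0.456 -3.085 -1.848
endloop
endfacet
facet normal 0.714 -0.347 0.608
outer loop
vertex -0.869 -3.611 -1.663
vertex -0.456 -3.085 -1.848
vertex -1.414 -2.794 -0.556
endloop
endfacet
facet normal 0.715 -0.346 0.608
outer loop
vertex -1.414 -2.794 -0.556
vertex -0.456 -3.085 -1.848
vertex -1.002 -2.268 -0.741
endloop
endfacet
facet normal -0.369 0.552 0.747
outer loop
vertex -1.414 -2.794 -0.556
vertex -1.002 -2.268 -0.741
vertex -1.723 -2.282 -1.087
endloop
endfacet
facet normal 0.368 -0.552 -0.748
outer loop
vertex -0.456 -3.085 -1.848
vertex -1.177 -3.098 -2.193
vertex -0.586 -2.569 -2.293
endloop
endfacet
facet normal 0.910 0.377 0.171
outer loop
vertex -0.456 -3.085 -1.848
vertex -0.586 -2.569 -2.293
vertex -1.002 -2.268 -0.741
endloop
endfacet
facet normal 0.910 0.377 0.171
outer loop
vertex -1.002 -2.268 -0.741
vertex -0.586 -2.569 -2.293
vertex -1.132 -1.752 -1.186
endloop
endfacet
facet normal -0.370 0.552 0.748
outer loop
vertex -1.002 -2.268 -0.741
vertex -1.132 -1.752 -1.186
vertex -1.723 -2.282 -1.087
endloop
endfacet

endsolid


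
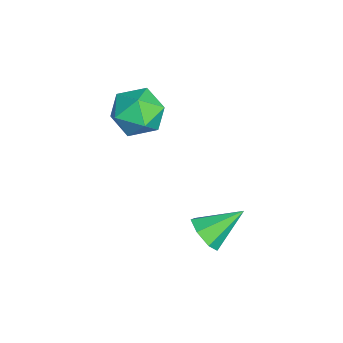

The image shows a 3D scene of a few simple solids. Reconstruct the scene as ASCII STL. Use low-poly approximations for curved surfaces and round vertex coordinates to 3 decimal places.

solid 
facet normal -0.935 0.341 0.094
outer loop
vertex -3.53 1.039 3.768
vertex -3.778 0.331 3.868
vertex -3.567 0.746 4.465
endloop
endfacet
facet normal -0.462 0.826 0.323
outer loop
vertex -3.53 1.039 3.768
vertex -3.567 0.746 4.465
vertex -2.968 1.161 4.261
endloop
endfacet
facet normal -0.022 0.976 -0.217
outer loop
vertex -3.53 1.039 3.768
vertex -2.968 1.161 4.261
vertex -2.809 1.004 3.538
endloop
endfacet
facet normal -0.221 0.585 -0.780
outer loop
vertex -3.53 1.039 3.768
vertex -2.809 1.004 3.538
vertex -3.31 0.491 3.295
endloop
endfacet
facet normal -0.786 0.192 -0.588
outer loop
vertex -3.53 1.039 3.768
vertex -3.31 0.491 3.295
vertex -3.778 0.331 3.868
endloop
endfacet
facet normal -0.078 0.528 0.845
outer loop
vertex -2.968 1.161 4.261
vertex -3.567 0.746 4.465
vertex -2.87 0.529 4.665
endloop
endfacet
facet normal -0.843 -0.254 0.475
outer loop
vertex -3.567 0.746 4.465
vertex -3.778 0.331 3.868
vertex -3.371 0.016 4.422
endloop
endfacet
facet normal -0.600 -0.495 -0.628
outer loop
vertex -3.778 0.331 3.868
vertex -3.31 0.491 3.295
vertex -3.212 -0.141 3.699
endloop
endfacet
facet normal 0.313 0.139 -0.939
outer loop
vertex -3.31 0.491 3.295
vertex -2.809 1.004 3.538
vertex -2.613 0.274 3.495
endloop
endfacet
facet normal 0.635 0.772 -0.028
outer loop
vertex -2.809 1.004 3.538
vertex -2.968 1.161 4.261
vertex -2.402 0.689 4.092
endloop
endfacet
facet normal 0.221 -0.585 0.780
outer loop
vertex -2.65 -0.019 4.192
vertex -2.87 0.529 4.665
vertex -3.371 0.016 4.422
endloop
endfacet
facet normal 0.022 -0.976 0.217
outer loop
vertex -2.65 -0.019 4.192
vertex -3.371 0.016 4.422
vertex -3.212 -0.141 3.699
endloop
endfacet
facet normal 0.462 -0.826 -0.323
outer loop
vertex -2.65 -0.019 4.192
vertex -3.212 -0.141 3.699
vertex -2.613 0.274 3.495
endloop
endfacet
facet normal 0.935 -0.341 -0.094
outer loop
vertex -2.65 -0.019 4.192
vertex -2.613 0.274 3.495
vertex -2.402 0.689 4.092
endloop
endfacet
facet normal 0.786 -0.192 0.588
outer loop
vertex -2.65 -0.019 4.192
vertex -2.402 0.689 4.092
vertex -2.87 0.529 4.665
endloop
endfacet
facet normal -0.313 -0.139 0.939
outer loop
vertex -3.371 0.016 4.422
vertex -2.87 0.529 4.665
vertex -3.567 0.746 4.465
endloop
endfacet
facet normal -0.635 -0.772 0.028
outer loop
vertex -3.212 -0.141 3.699
vertex -3.371 0.016 4.422
vertex -3.778 0.331 3.868
endloop
endfacet
facet normal 0.078 -0.528 -0.845
outer loop
vertex -2.613 0.274 3.495
vertex -3.212 -0.141 3.699
vertex -3.31 0.491 3.295
endloop
endfacet
facet normal 0.843 0.254 -0.475
outer loop
vertex -2.402 0.689 4.092
vertex -2.613 0.274 3.495
vertex -2.809 1.004 3.538
endloop
endfacet
facet normal 0.600 0.495 0.628
outer loop
vertex -2.87 0.529 4.665
vertex -2.402 0.689 4.092
vertex -2.968 1.161 4.261
endloop
endfacet
facet normal 0.231 -0.809 -0.540
outer loop
vertex 0.186 2.13 2.055
vertex -0.338 2.049 1.952
vertex 0.019 2.339 1.67
endloop
endfacet
facet normal 0.742 0.669 0.042
outer loop
vertex 0.186 2.13 2.055
vertex 0.019 2.339 1.67
vertex -0.602 2.971 2.568
endloop
endfacet
facet normal 0.231 -0.810 -0.540
outer loop
vertex 0.019 2.339 1.67
vertex -0.338 2.049 1.952
vertex -0.417 2.329 1.498
endloop
endfacet
facet normal 0.172 0.858 -0.485
outer loop
vertex 0.019 2.339 1.67
vertex -0.417 2.329 1.498
vertex -0.602 2.971 2.568
endloop
endfacet
facet normal 0.232 -0.809 -0.540
outer loop
vertex -0.417 2.329 1.498
vertex -0.338 2.049 1.952
vertex -0.793 2.108 1.668
endloop
endfacet
facet normal -0.596 0.639 -0.486
outer loop
vertex -0.417 2.329 1.498
vertex -0.793 2.108 1.668
vertex -0.602 2.971 2.568
endloop
endfacet
facet normal 0.232 -0.809 -0.540
outer loop
vertex -0.793 2.108 1.668
vertex -0.338 2.049 1.952
vertex -0.827 1.842 2.052
endloop
endfacet
facet normal -0.983 0.179 0.037
outer loop
vertex -0.793 2.108 1.668
vertex -0.827 1.842 2.052
vertex -0.602 2.971 2.568
endloop
endfacet
facet normal 0.233 -0.810 -0.538
outer loop
vertex -0.827 1.842 2.052
vertex -0.338 2.049 1.952
vertex -0.493 1.732 2.362
endloop
endfacet
facet normal -0.700 -0.177 0.692
outer loop
vertex -0.827 1.842 2.052
vertex -0.493 1.732 2.362
vertex -0.602 2.971 2.568
endloop
endfacet
facet normal 0.231 -0.810 -0.539
outer loop
vertex -0.493 1.732 2.362
vertex -0.338 2.049 1.952
vertex -0.042 1.86 2.363
endloop
endfacet
facet normal 0.043 -0.160 0.986
outer loop
vertex -0.493 1.732 2.362
vertex -0.042 1.86 2.363
vertex -0.602 2.971 2.568
endloop
endfacet
facet normal 0.231 -0.810 -0.539
outer loop
vertex -0.042 1.86 2.363
vertex -0.338 2.049 1.952
vertex 0.186 2.13 2.055
endloop
endfacet
facet normal 0.684 0.216 0.696
outer loop
vertex -0.042 1.86 2.363
vertex 0.186 2.13 2.055
vertex -0.602 2.971 2.568
endloop
endfacet

endsolid


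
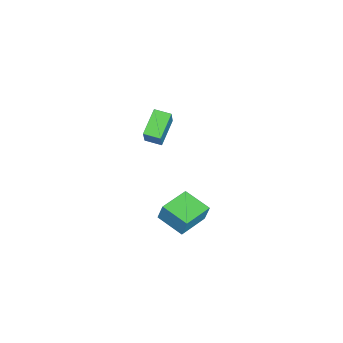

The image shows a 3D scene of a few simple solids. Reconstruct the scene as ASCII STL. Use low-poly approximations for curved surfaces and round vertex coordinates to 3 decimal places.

solid 
facet normal -0.555 -0.031 -0.832
outer loop
vertex -4.656 0.968 2.499
vertex -4.48 1.93 2.346
vertex -3.242 0.561 1.571
endloop
endfacet
facet normal -0.178 -0.972 0.155
outer loop
vertex -2.36 0.61 2.894
vertex -4.656 0.968 2.499
vertex -3.242 0.561 1.571
endloop
endfacet
facet normal -0.554 -0.030 -0.832
outer loop
vertex -3.242 0.561 1.571
vertex -4.48 1.93 2.346
vertex -3.065 1.523 1.418
endloop
endfacet
facet normal 0.813 -0.234 -0.533
outer loop
vertex -3.065 1.523 1.418
vertex -2.36 0.61 2.894
vertex -3.242 0.561 1.571
endloop
endfacet
facet normal -0.813 0.234 0.533
outer loop
vertex -4.656 0.968 2.499
vertex -3.598 1.979 3.669
vertex -4.48 1.93 2.346
endloop
endfacet
facet normal -0.178 -0.972 0.155
outer loop
vertex -3.775 1.017 3.822
vertex -4.656 0.968 2.499
vertex -2.36 0.61 2.894
endloop
endfacet
facet normal -0.813 0.234 0.533
outer loop
vertex -3.775 1.017 3.822
vertex -3.598 1.979 3.669
vertex -4.656 0.968 2.499
endloop
endfacet
facet normal 0.178 0.972 -0.155
outer loop
vertex -4.48 1.93 2.346
vertex -3.598 1.979 3.669
vertex -3.065 1.523 1.418
endloop
endfacet
facet normal 0.813 -0.234 -0.533
outer loop
vertex -2.184 1.572 2.741
vertex -2.36 0.61 2.894
vertex -3.065 1.523 1.418
endloop
endfacet
facet normal 0.178 0.972 -0.155
outer loop
vertex -3.065 1.523 1.418
vertex -3.598 1.979 3.669
vertex -2.184 1.572 2.741
endloop
endfacet
facet normal 0.554 0.031 0.832
outer loop
vertex -2.184 1.572 2.741
vertex -3.775 1.017 3.822
vertex -2.36 0.61 2.894
endloop
endfacet
facet normal 0.555 0.030 0.832
outer loop
vertex -3.598 1.979 3.669
vertex -3.775 1.017 3.822
vertex -2.184 1.572 2.741
endloop
endfacet
facet normal -0.848 0.528 -0.036
outer loop
vertex 1.68 3.365 1.968
vertex 2.538 4.712 1.513
vertex 1.556 3.096 0.94
endloop
endfacet
facet normal -0.517 -0.811 0.275
outer loop
vertex 3.142 2.108 1.007
vertex 1.68 3.365 1.968
vertex 1.556 3.096 0.94
endloop
endfacet
facet normal -0.848 0.528 -0.036
outer loop
vertex 1.556 3.096 0.94
vertex 2.538 4.712 1.513
vertex 2.414 4.443 0.485
endloop
endfacet
facet normal -0.116 -0.251 -0.961
outer loop
vertex 2.414 4.443 0.485
vertex 3.142 2.108 1.007
vertex 1.556 3.096 0.94
endloop
endfacet
facet normal 0.116 0.251 0.961
outer loop
vertex 1.68 3.365 1.968
vertex 4.124 3.724 1.58
vertex 2.538 4.712 1.513
endloop
endfacet
facet normal -0.517 -0.811 0.275
outer loop
vertex 3.266 2.377 2.035
vertex 1.68 3.365 1.968
vertex 3.142 2.108 1.007
endloop
endfacet
facet normal 0.116 0.251 0.961
outer loop
vertex 3.266 2.377 2.035
vertex 4.124 3.724 1.58
vertex 1.68 3.365 1.968
endloop
endfacet
facet normal 0.517 0.811 -0.275
outer loop
vertex 2.538 4.712 1.513
vertex 4.124 3.724 1.58
vertex 2.414 4.443 0.485
endloop
endfacet
facet normal -0.116 -0.251 -0.961
outer loop
vertex 4.0 3.455 0.552
vertex 3.142 2.108 1.007
vertex 2.414 4.443 0.485
endloop
endfacet
facet normal 0.517 0.811 -0.275
outer loop
vertex 2.414 4.443 0.485
vertex 4.124 3.724 1.58
vertex 4.0 3.455 0.552
endloop
endfacet
facet normal 0.848 -0.528 0.036
outer loop
vertex 4.0 3.455 0.552
vertex 3.266 2.377 2.035
vertex 3.142 2.108 1.007
endloop
endfacet
facet normal 0.848 -0.528 0.036
outer loop
vertex 4.124 3.724 1.58
vertex 3.266 2.377 2.035
vertex 4.0 3.455 0.552
endloop
endfacet

endsolid


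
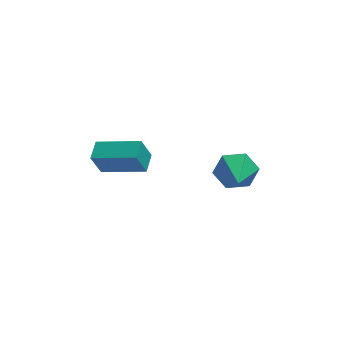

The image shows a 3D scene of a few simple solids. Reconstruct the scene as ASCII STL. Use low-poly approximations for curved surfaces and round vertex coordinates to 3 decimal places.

solid 
facet normal 0.111 0.904 -0.413
outer loop
vertex 1.949 -2.771 1.529
vertex 1.464 -2.393 2.226
vertex 2.388 -2.475 2.294
endloop
endfacet
facet normal 0.721 -0.676 -0.152
outer loop
vertex 1.949 -2.771 1.529
vertex 2.388 -2.475 2.294
vertex 1.296 -3.767 2.854
endloop
endfacet
facet normal 0.111 0.904 -0.413
outer loop
vertex 2.388 -2.475 2.294
vertex 1.464 -2.393 2.226
vertex 1.902 -2.097 2.991
endloop
endfacet
facet normal 0.695 -0.306 0.651
outer loop
vertex 2.388 -2.475 2.294
vertex 1.902 -2.097 2.991
vertex 1.296 -3.767 2.854
endloop
endfacet
facet normal 0.110 0.904 -0.413
outer loop
vertex 1.902 -2.097 2.991
vertex 1.464 -2.393 2.226
vertex 0.978 -2.015 2.924
endloop
endfacet
facet normal -0.077 -0.054 0.996
outer loop
vertex 1.902 -2.097 2.991
vertex 0.978 -2.015 2.924
vertex 1.296 -3.767 2.854
endloop
endfacet
facet normal 0.110 0.904 -0.413
outer loop
vertex 0.978 -2.015 2.924
vertex 1.464 -2.393 2.226
vertex 0.54 -2.311 2.159
endloop
endfacet
facet normal -0.825 -0.171 0.539
outer loop
vertex 0.978 -2.015 2.924
vertex 0.54 -2.311 2.159
vertex 1.296 -3.767 2.854
endloop
endfacet
facet normal 0.110 0.904 -0.413
outer loop
vertex 0.54 -2.311 2.159
vertex 1.464 -2.393 2.226
vertex 1.026 -2.689 1.461
endloop
endfacet
facet normal -0.799 -0.541 -0.264
outer loop
vertex 0.54 -2.311 2.159
vertex 1.026 -2.689 1.461
vertex 1.296 -3.767 2.854
endloop
endfacet
facet normal 0.111 0.904 -0.413
outer loop
vertex 1.026 -2.689 1.461
vertex 1.464 -2.393 2.226
vertex 1.949 -2.771 1.529
endloop
endfacet
facet normal -0.026 -0.793 -0.609
outer loop
vertex 1.026 -2.689 1.461
vertex 1.949 -2.771 1.529
vertex 1.296 -3.767 2.854
endloop
endfacet
facet normal -0.868 0.403 -0.291
outer loop
vertex -4.158 -1.577 3.138
vertex -3.843 -0.757 3.335
vertex -3.749 -1.475 2.058
endloop
endfacet
facet normal -0.351 -0.911 -0.219
outer loop
vertex -2.057 -2.263 2.625
vertex -4.158 -1.577 3.138
vertex -3.749 -1.475 2.058
endloop
endfacet
facet normal -0.867 0.404 -0.291
outer loop
vertex -3.749 -1.475 2.058
vertex -3.843 -0.757 3.335
vertex -3.433 -0.655 2.255
endloop
endfacet
facet normal 0.353 0.088 -0.931
outer loop
vertex -3.433 -0.655 2.255
vertex -2.057 -2.263 2.625
vertex -3.749 -1.475 2.058
endloop
endfacet
facet normal -0.353 -0.088 0.931
outer loop
vertex -4.158 -1.577 3.138
vertex -2.151 -1.545 3.902
vertex -3.843 -0.757 3.335
endloop
endfacet
facet normal -0.351 -0.910 -0.219
outer loop
vertex -2.467 -2.365 3.705
vertex -4.158 -1.577 3.138
vertex -2.057 -2.263 2.625
endloop
endfacet
facet normal -0.353 -0.088 0.931
outer loop
vertex -2.467 -2.365 3.705
vertex -2.151 -1.545 3.902
vertex -4.158 -1.577 3.138
endloop
endfacet
facet normal 0.351 0.911 0.219
outer loop
vertex -3.843 -0.757 3.335
vertex -2.151 -1.545 3.902
vertex -3.433 -0.655 2.255
endloop
endfacet
facet normal 0.353 0.088 -0.931
outer loop
vertex -1.742 -1.443 2.822
vertex -2.057 -2.263 2.625
vertex -3.433 -0.655 2.255
endloop
endfacet
facet normal 0.351 0.910 0.219
outer loop
vertex -3.433 -0.655 2.255
vertex -2.151 -1.545 3.902
vertex -1.742 -1.443 2.822
endloop
endfacet
facet normal 0.868 -0.403 0.291
outer loop
vertex -1.742 -1.443 2.822
vertex -2.467 -2.365 3.705
vertex -2.057 -2.263 2.625
endloop
endfacet
facet normal 0.867 -0.404 0.290
outer loop
vertex -2.151 -1.545 3.902
vertex -2.467 -2.365 3.705
vertex -1.742 -1.443 2.822
endloop
endfacet

endsolid
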